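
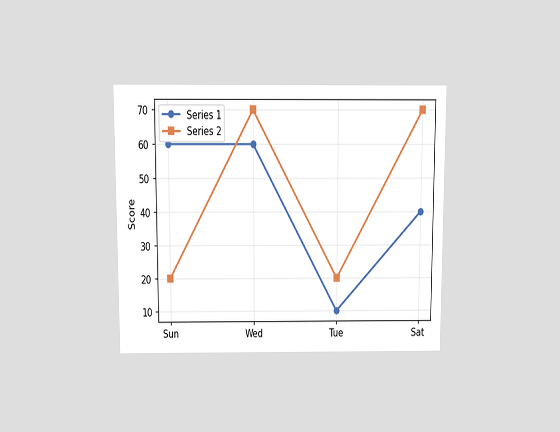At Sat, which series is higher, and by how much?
Series 2, by 30

The chart is viewed slightly from above. At Sat, Series 2 sits above the other line by 30.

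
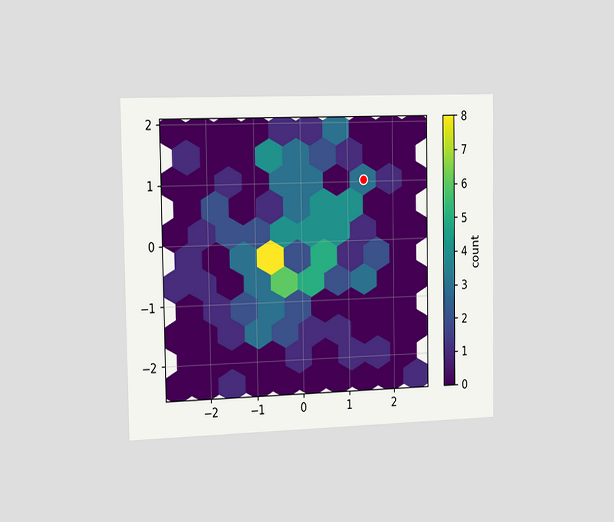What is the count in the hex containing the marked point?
3

The chart is viewed slightly from the left. The marked hex reads 3 on the colorbar.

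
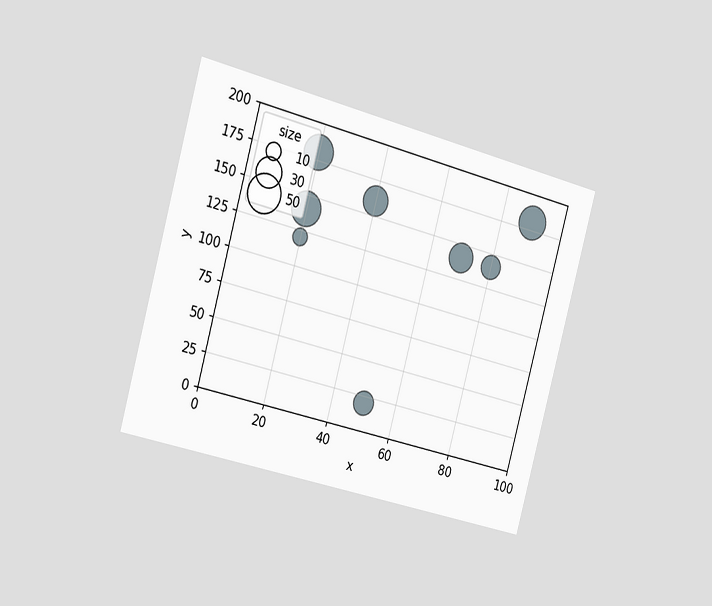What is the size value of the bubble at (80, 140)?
20

The chart is tilted about 15° clockwise and viewed slightly from the left. Matching the bubble at (80, 140) against the size legend gives 20.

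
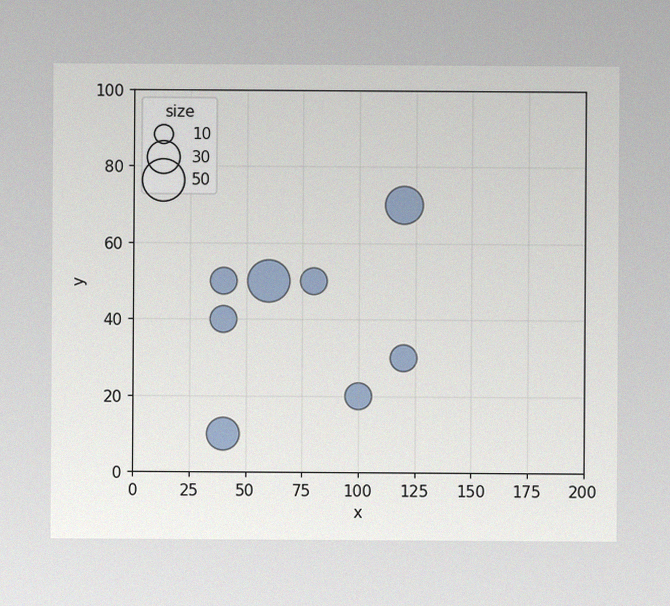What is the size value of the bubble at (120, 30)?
The image has some photo noise and uneven lighting. Matching the bubble at (120, 30) against the size legend gives 20.

20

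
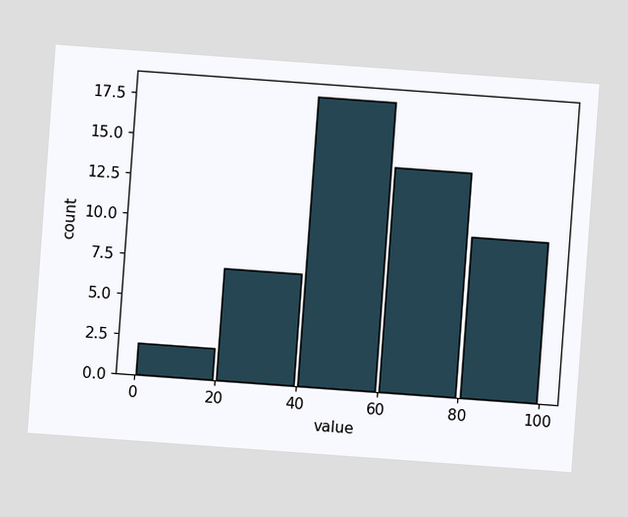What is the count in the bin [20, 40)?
7

The chart is tilted about 4° clockwise. The [20, 40) bin has height 7.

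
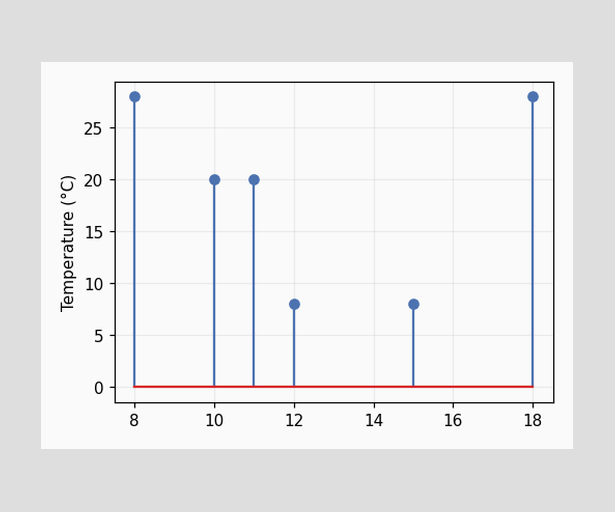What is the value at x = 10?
The stem at x=10 reaches 20°C.

20°C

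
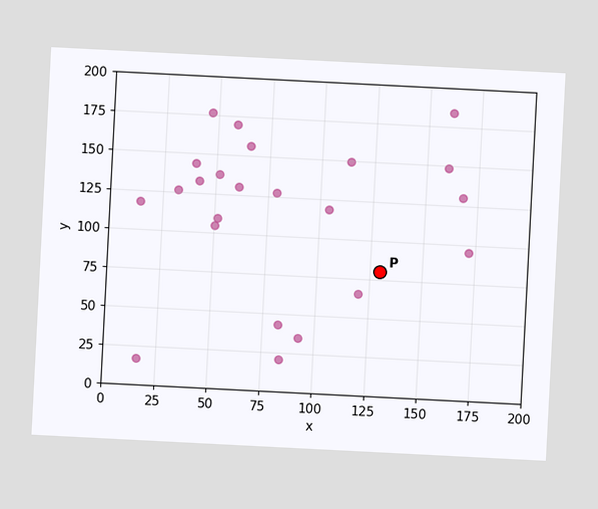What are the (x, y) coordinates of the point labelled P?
The chart is tilted about 3° clockwise. Following the gridlines from P to each axis, P sits at (130, 80).

(130, 80)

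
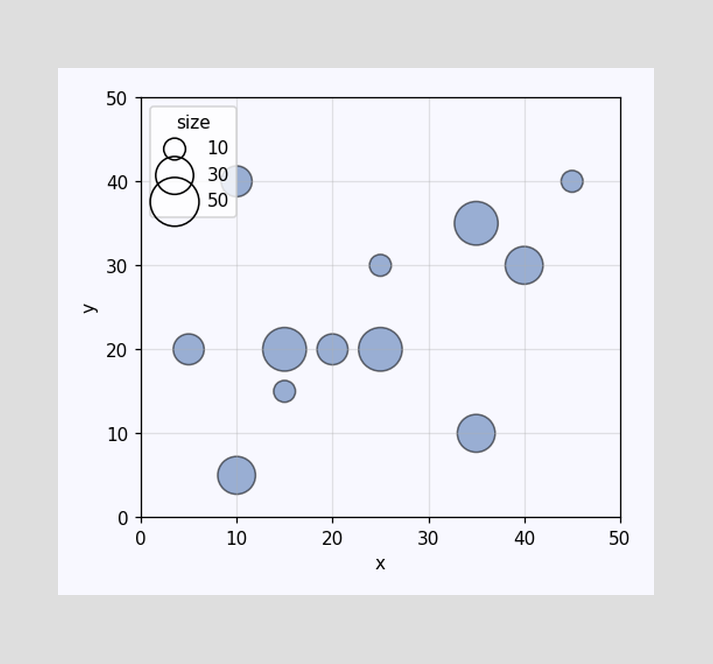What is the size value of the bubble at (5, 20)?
Matching the bubble at (5, 20) against the size legend gives 20.

20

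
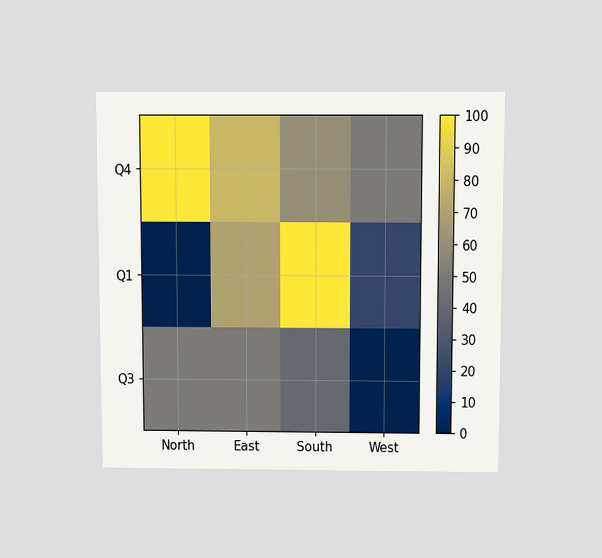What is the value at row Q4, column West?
The chart is viewed slightly from above. Matching cell (Q4, West) against the colorbar gives 50.

50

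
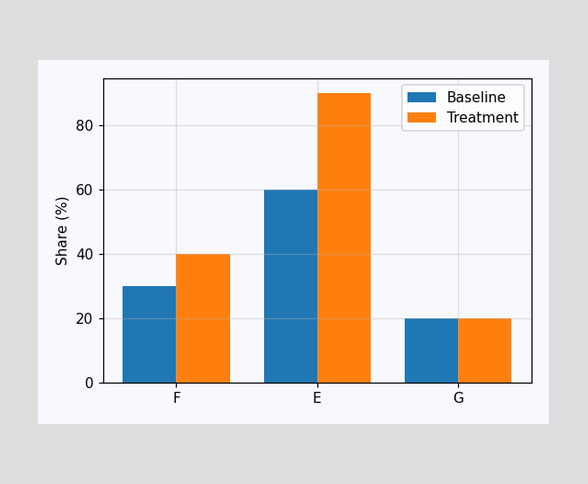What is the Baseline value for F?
30%

The Baseline bar at F reaches 30% on the y-axis.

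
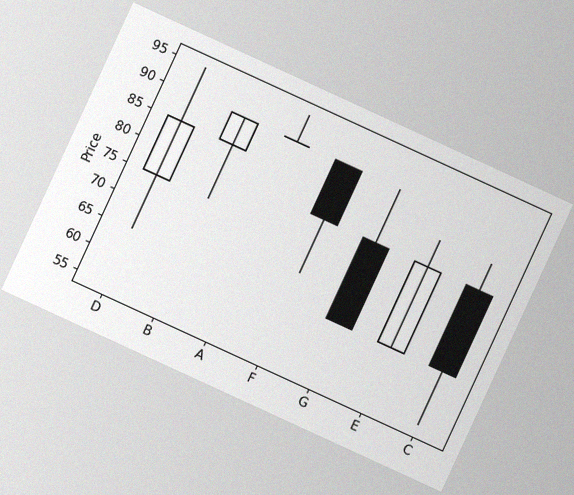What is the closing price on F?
The chart is tilted about 25° clockwise, with some photo noise. The F candle closes at 80.

80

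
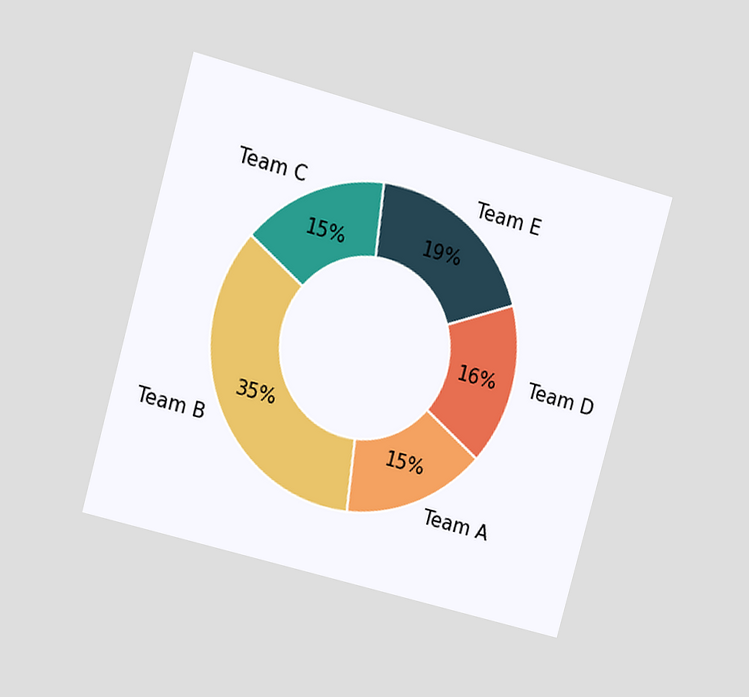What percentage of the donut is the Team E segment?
19%

The chart is tilted about 15° clockwise and viewed at a slight angle. The Team E segment takes up 19% of the ring.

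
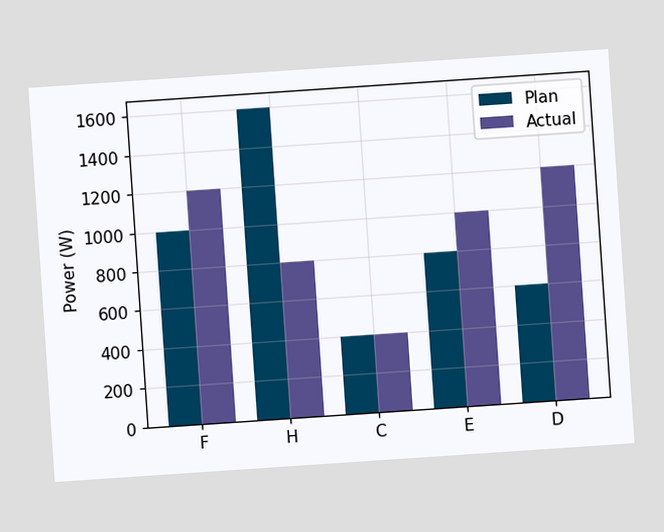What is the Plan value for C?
The chart is tilted about 4° counter-clockwise. The Plan bar at C reaches 400W on the y-axis.

400W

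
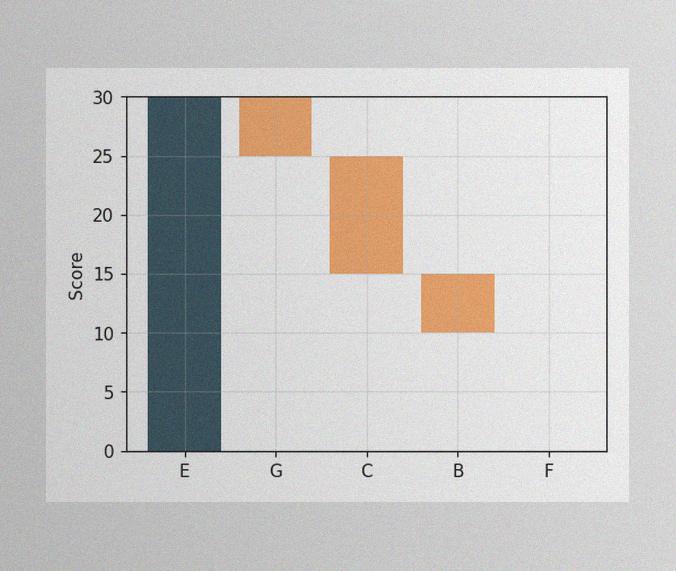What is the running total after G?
The image has some photo noise and uneven lighting. After G the running total reaches 25.

25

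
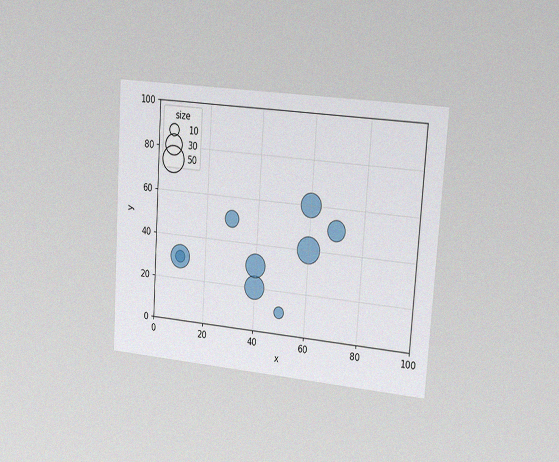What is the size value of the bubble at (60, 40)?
50

The chart is tilted about 4° clockwise and viewed slightly from the right, with some photo noise. Matching the bubble at (60, 40) against the size legend gives 50.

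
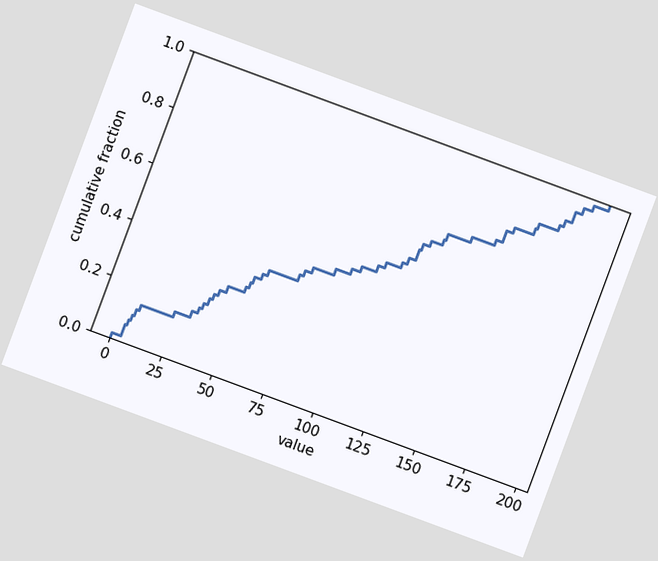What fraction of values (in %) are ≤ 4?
6%

The chart is tilted about 20° clockwise. At x=4 the ECDF step is at 6%.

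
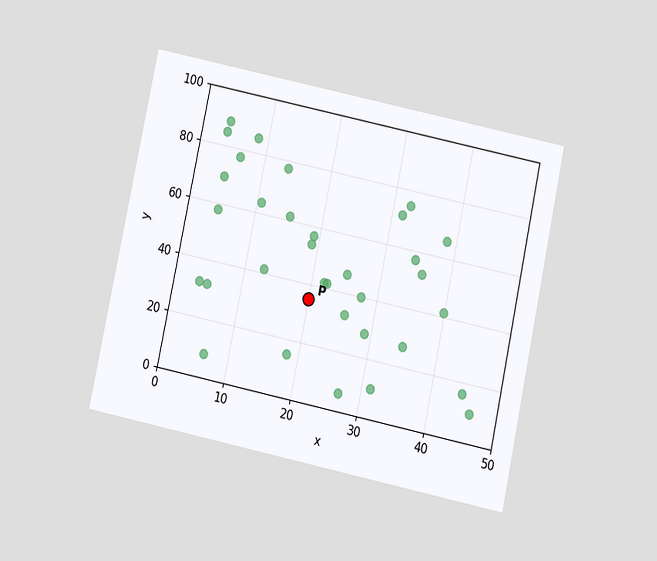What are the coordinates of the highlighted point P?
(20, 35)

The chart is tilted about 12° clockwise and viewed slightly from below. Following the gridlines from P to each axis, P sits at (20, 35).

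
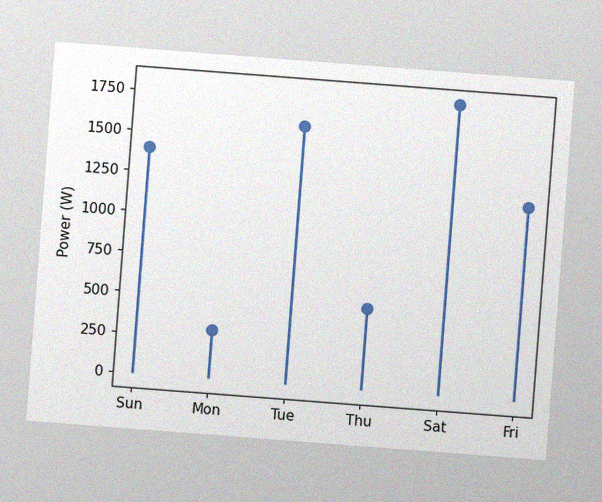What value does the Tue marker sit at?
1600W

The chart is tilted about 4° clockwise, with some photo noise. The Tue marker sits at 1600W.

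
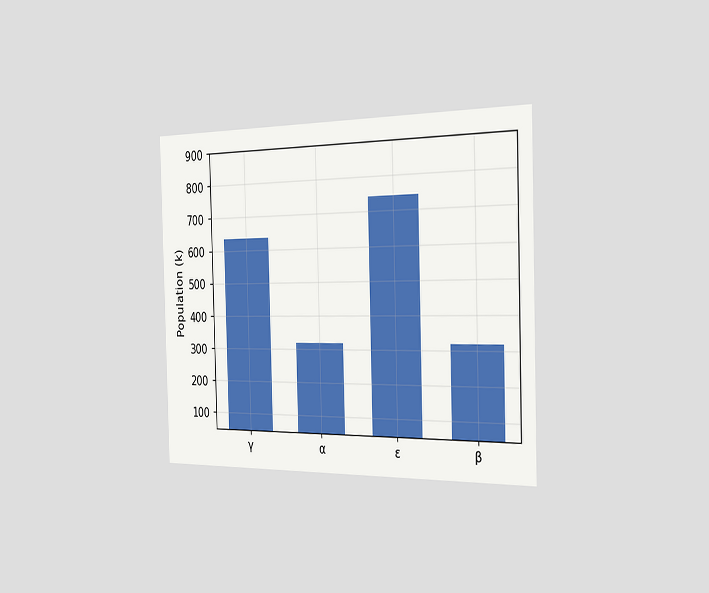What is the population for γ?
636k

The chart is viewed slightly from the right. Reading along the chart's y-axis, the γ bar reaches 636k.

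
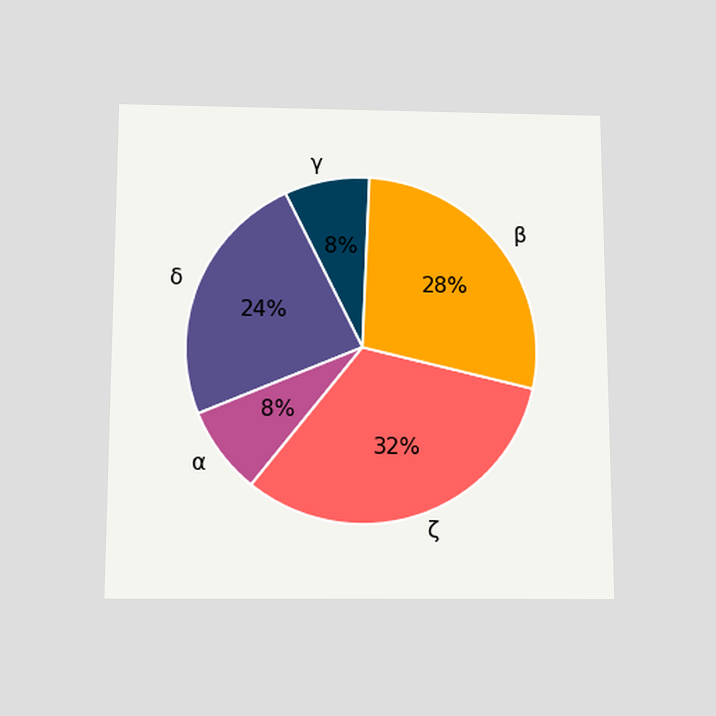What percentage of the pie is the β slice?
28%

The chart is viewed slightly from below. The β slice takes up 28% of the pie.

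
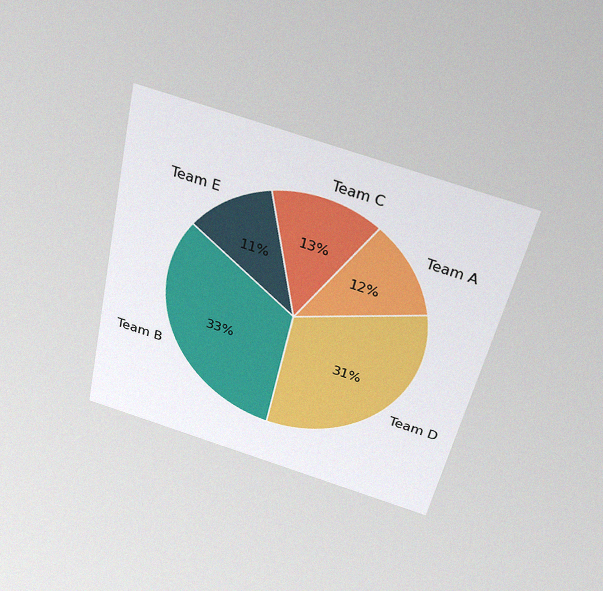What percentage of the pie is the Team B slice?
The chart is tilted about 12° clockwise and viewed slightly from above, with some photo noise. The Team B slice takes up 33% of the pie.

33%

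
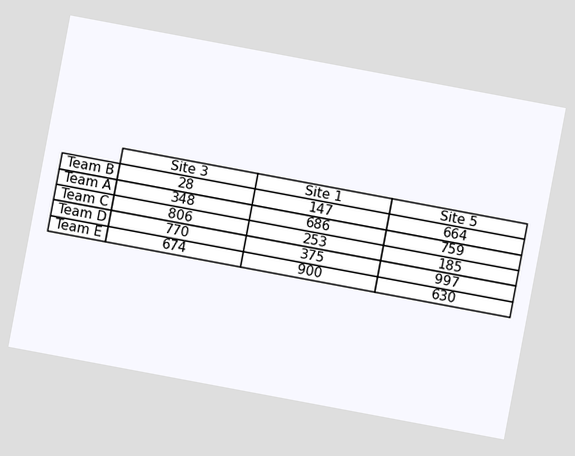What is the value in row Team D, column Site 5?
The chart is tilted about 11° clockwise. The (Team D, Site 5) cell reads 997.

997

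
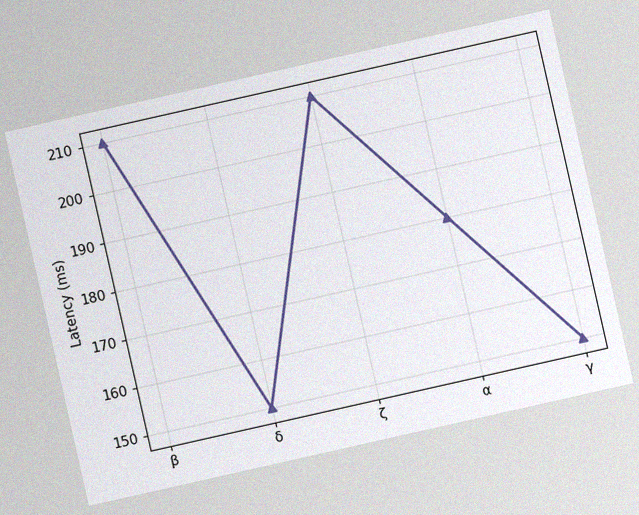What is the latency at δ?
150ms

The chart is tilted about 13° counter-clockwise, with some photo noise. At δ, the line is at 150ms.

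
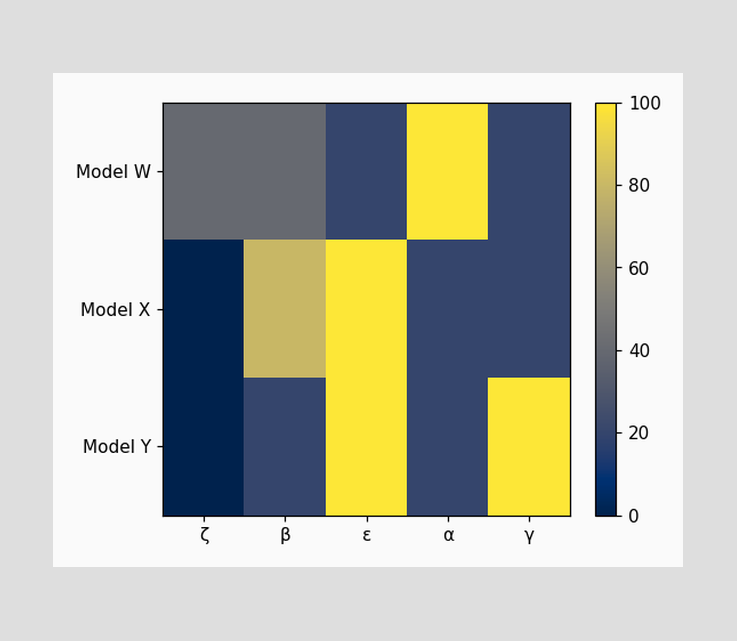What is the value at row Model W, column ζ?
40

Matching cell (Model W, ζ) against the colorbar gives 40.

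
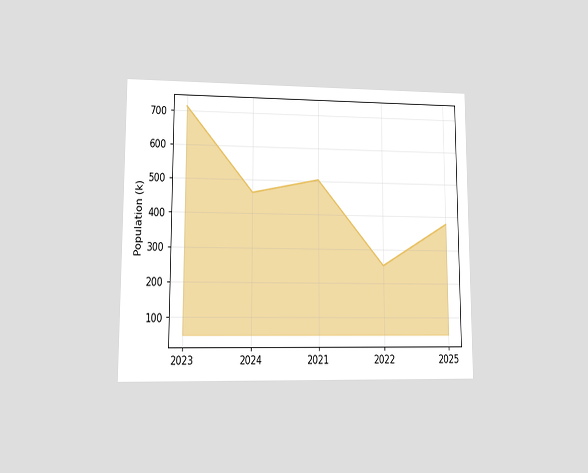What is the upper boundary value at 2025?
The chart is viewed at a slight angle. At 2025 the upper boundary is at 378k.

378k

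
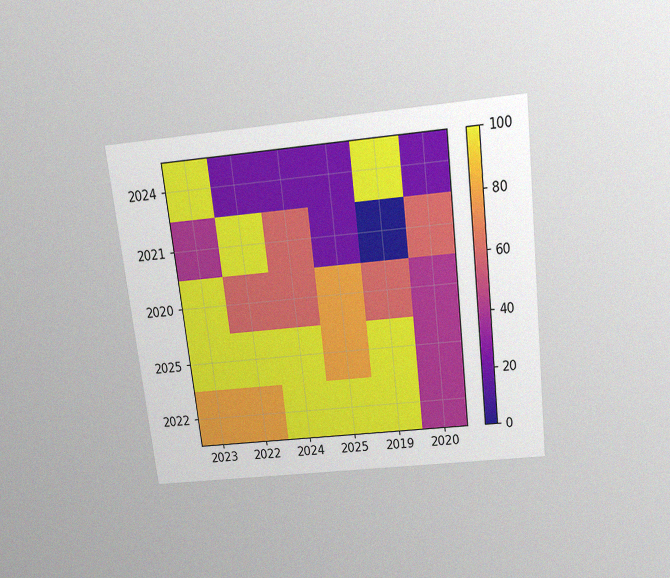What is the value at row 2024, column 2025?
20

The chart is tilted about 7° counter-clockwise and viewed slightly from above, with some photo noise. Matching cell (2024, 2025) against the colorbar gives 20.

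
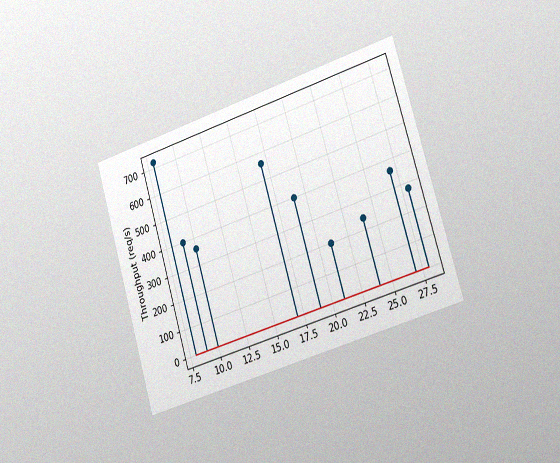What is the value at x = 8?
720req/s

The chart is tilted about 17° counter-clockwise and viewed slightly from the right, with some photo noise. The stem at x=8 reaches 720req/s.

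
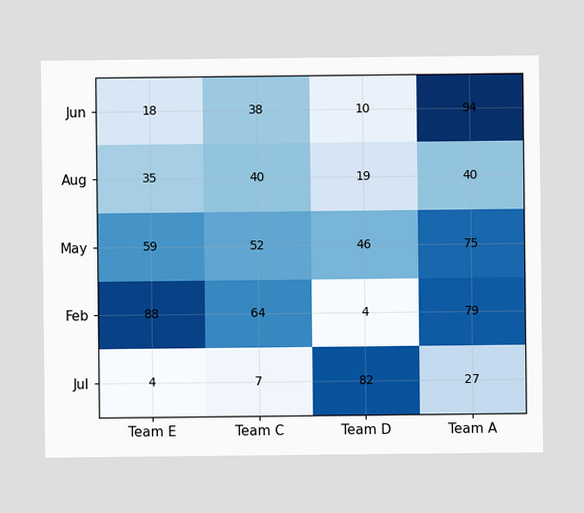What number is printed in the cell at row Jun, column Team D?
10

The (Jun, Team D) cell reads 10.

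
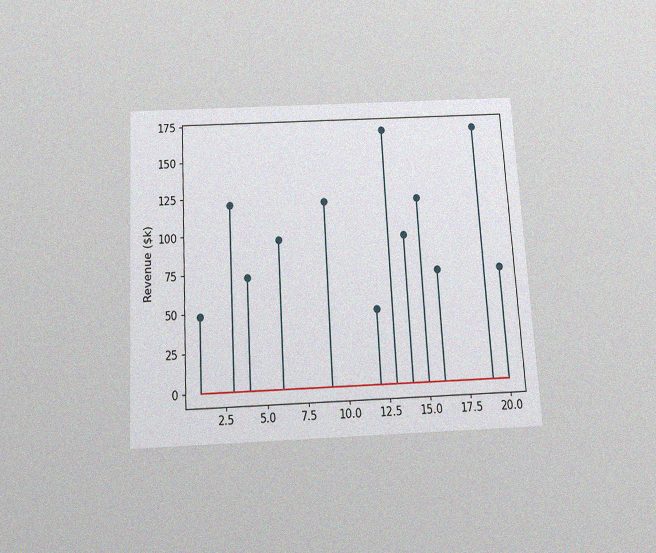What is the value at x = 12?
The chart is tilted about 3° counter-clockwise and viewed slightly from below, with some photo noise. The stem at x=12 reaches $48k.

$48k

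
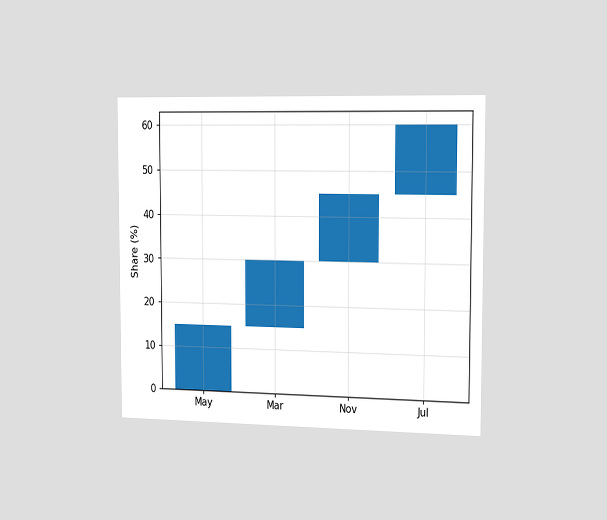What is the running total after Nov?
The chart is viewed slightly from the right. After Nov the running total reaches 45%.

45%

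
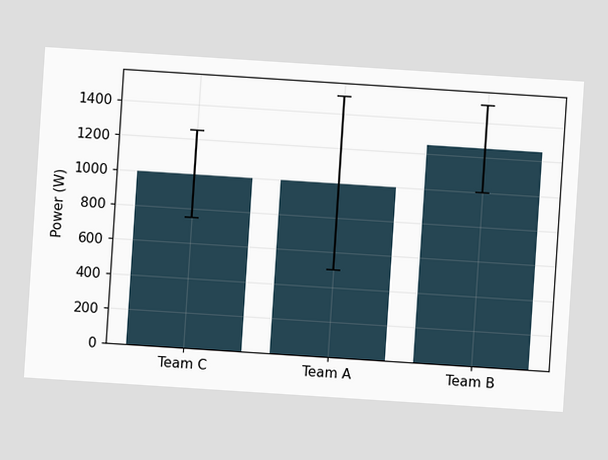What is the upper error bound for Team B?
1500W

The chart is tilted about 4° clockwise. The Team B bar's upper whisker reaches 1500W.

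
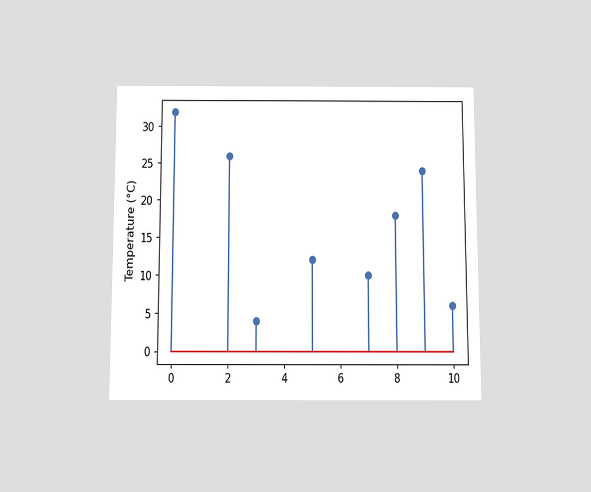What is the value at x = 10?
6°C

The chart is viewed slightly from below. The stem at x=10 reaches 6°C.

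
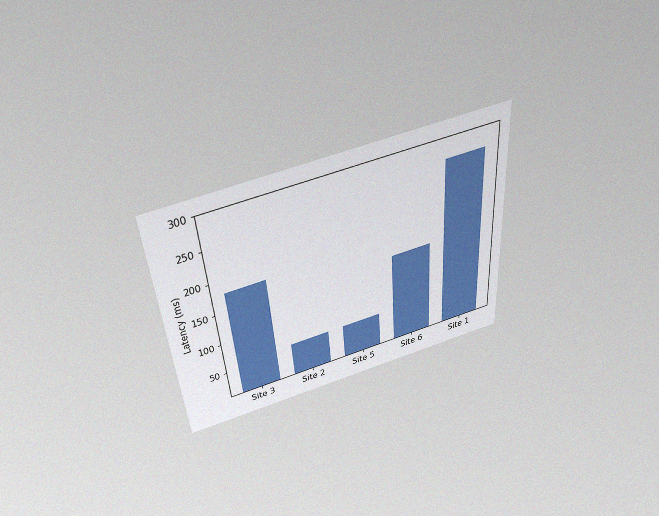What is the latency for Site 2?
The chart is tilted about 4° counter-clockwise and viewed slightly from above, with some photo noise. Reading along the chart's y-axis, the Site 2 bar reaches 60ms.

60ms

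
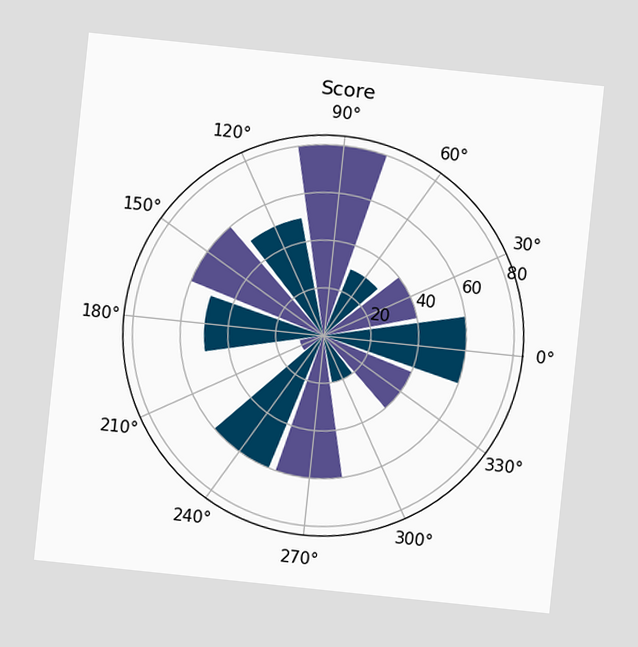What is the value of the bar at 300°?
The chart is tilted about 6° clockwise. The bar at 300° reaches 20 on the radial axis.

20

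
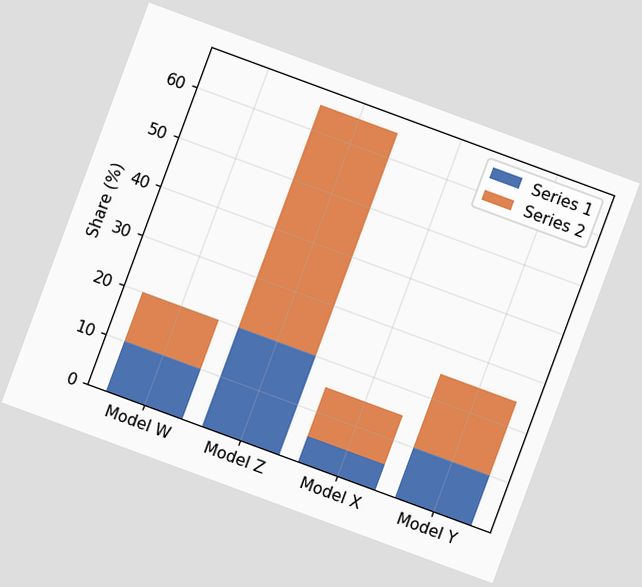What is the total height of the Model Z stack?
The chart is tilted about 20° clockwise. The Model Z stack's top reaches 65% on the y-axis.

65%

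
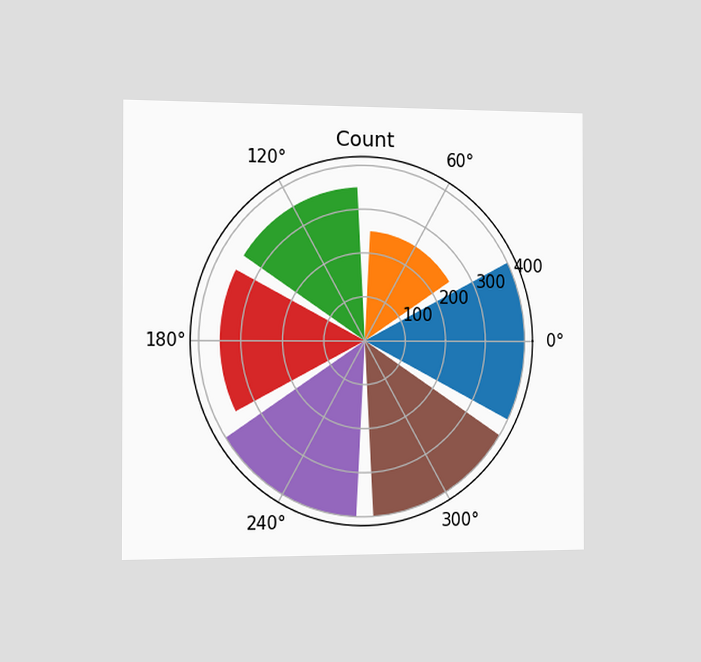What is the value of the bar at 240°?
400

The chart is viewed slightly from the left. The bar at 240° reaches 400 on the radial axis.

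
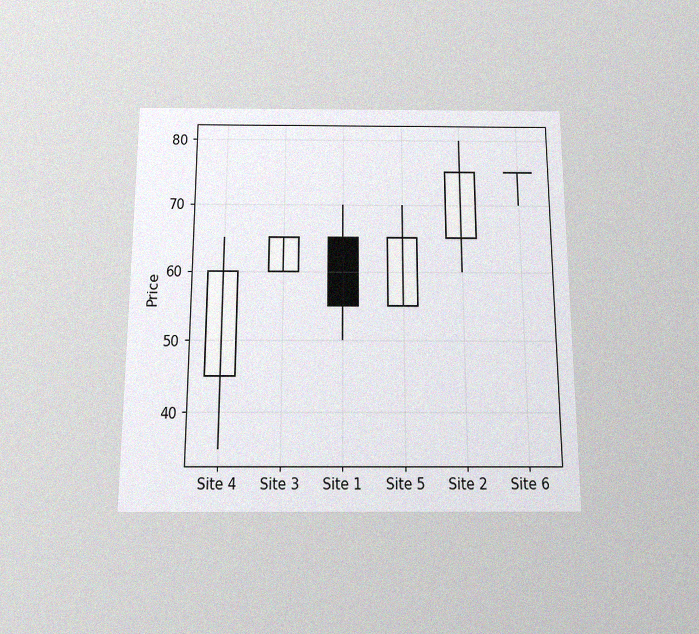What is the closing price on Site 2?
75

The chart is viewed slightly from below, with some photo noise. The Site 2 candle closes at 75.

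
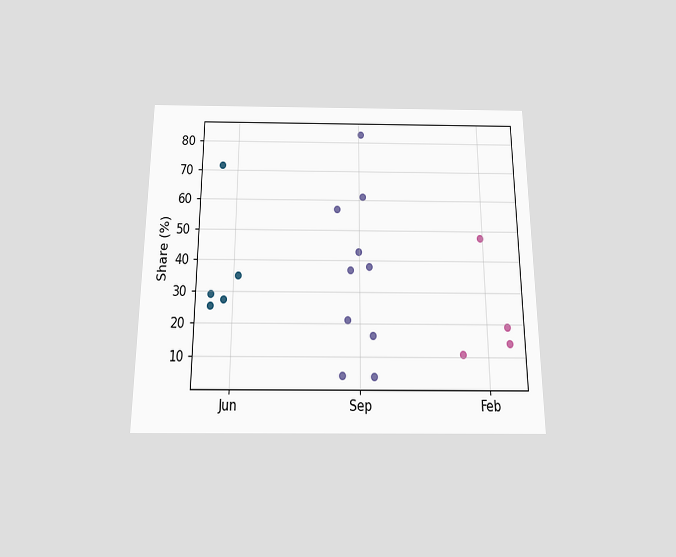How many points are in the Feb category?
The chart is viewed slightly from below. Counting the markers in the Feb column gives 4.

4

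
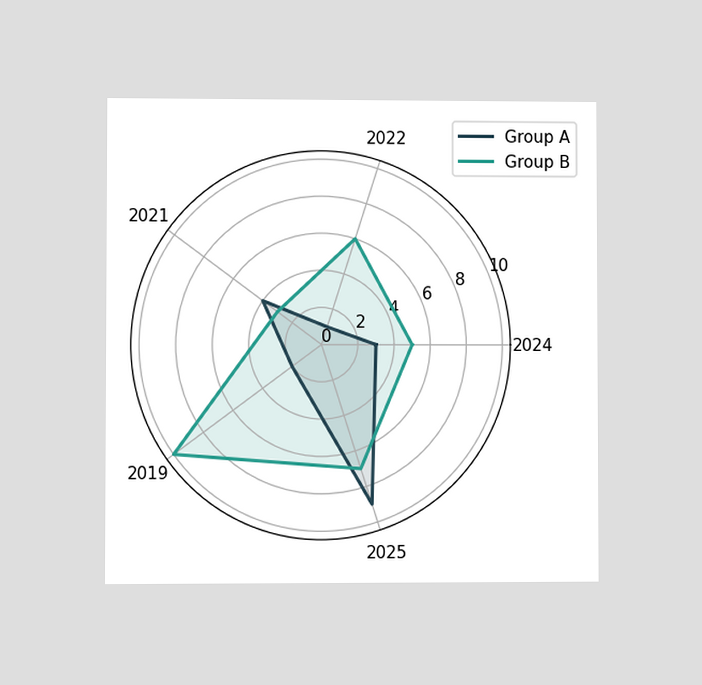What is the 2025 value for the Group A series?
The chart is viewed at a slight angle. On the 2025 axis, Group A reaches 9.

9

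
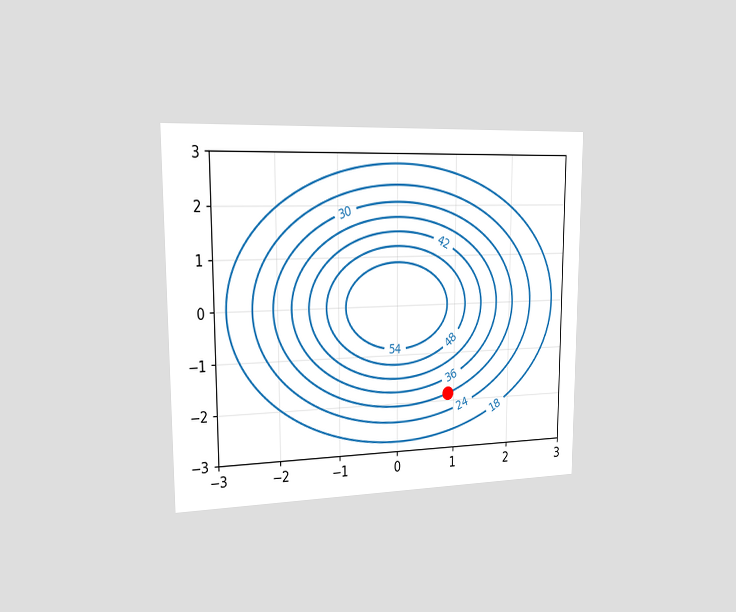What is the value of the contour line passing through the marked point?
30

The chart is viewed slightly from the left. The marked point sits on the contour labelled 30.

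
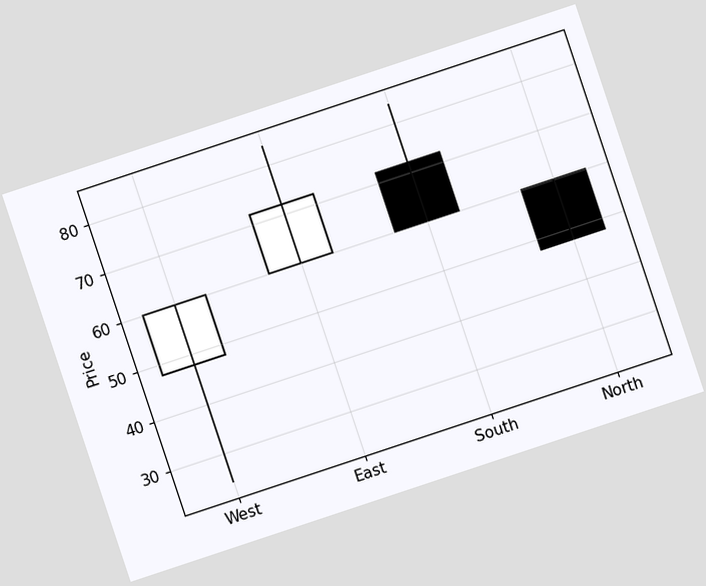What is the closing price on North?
The chart is tilted about 18° counter-clockwise. The North candle closes at 48.

48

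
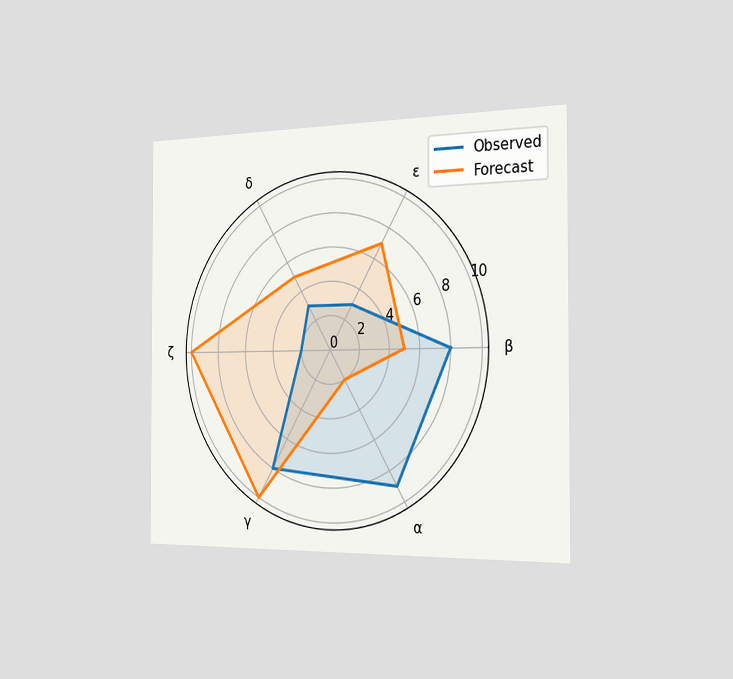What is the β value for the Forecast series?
The chart is viewed slightly from the right. On the β axis, Forecast reaches 5.

5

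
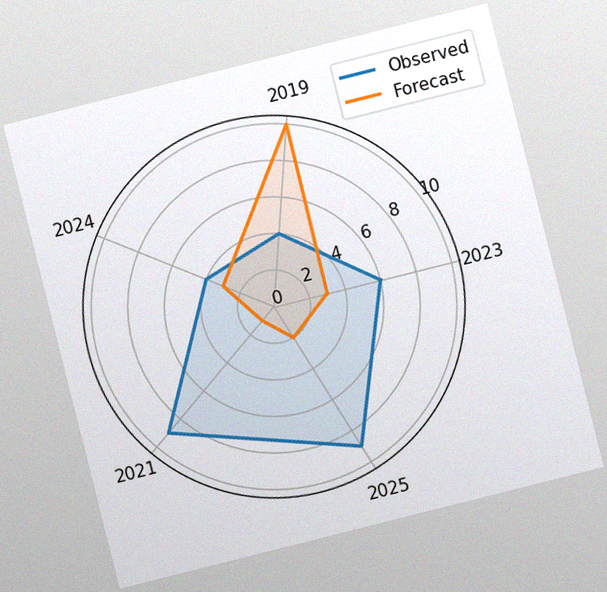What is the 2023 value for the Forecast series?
The chart is tilted about 14° counter-clockwise, with some photo noise. On the 2023 axis, Forecast reaches 3.

3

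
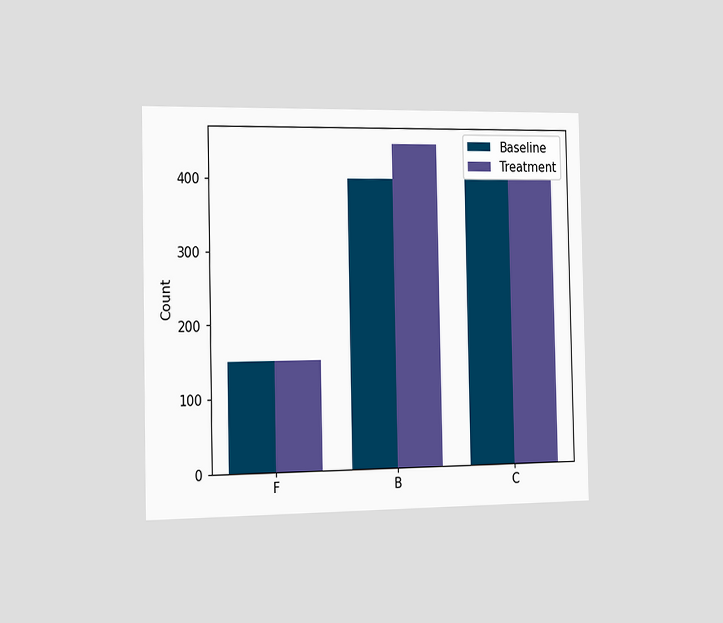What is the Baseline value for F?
150

The chart is viewed slightly from the left. The Baseline bar at F reaches 150 on the y-axis.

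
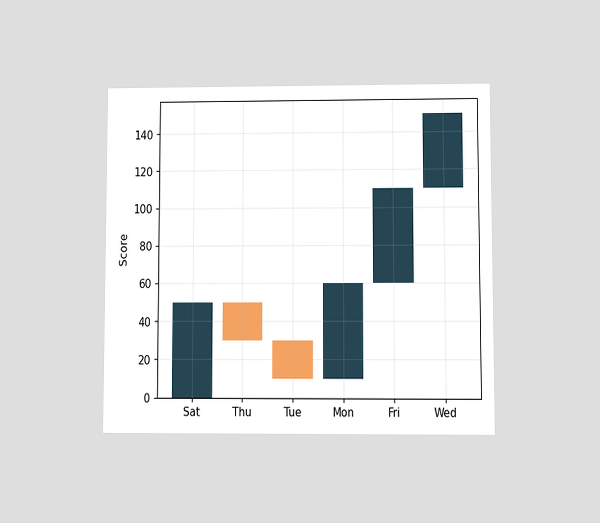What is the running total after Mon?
The chart is viewed at a slight angle. After Mon the running total reaches 60.

60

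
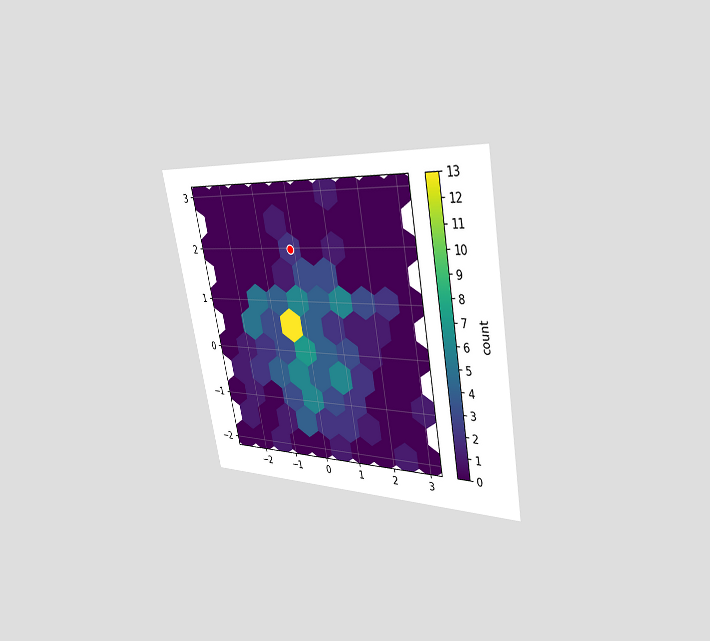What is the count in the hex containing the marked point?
2

The chart is tilted about 11° counter-clockwise and viewed slightly from the right. The marked hex reads 2 on the colorbar.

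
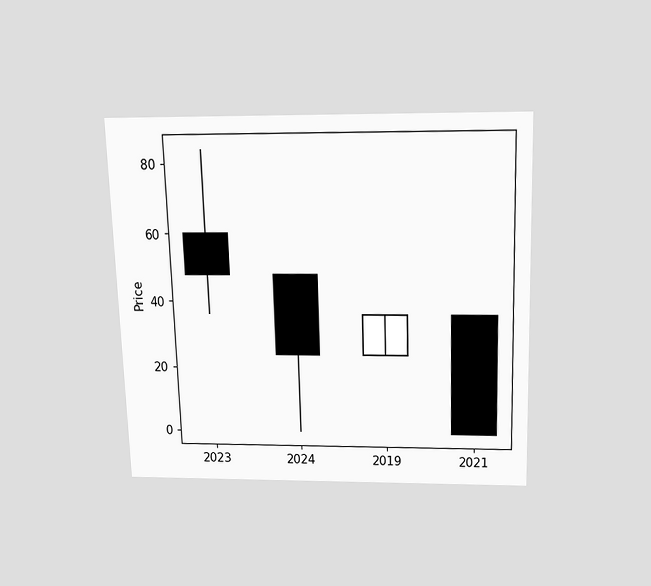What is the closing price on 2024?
The chart is viewed slightly from above. The 2024 candle closes at 24.

24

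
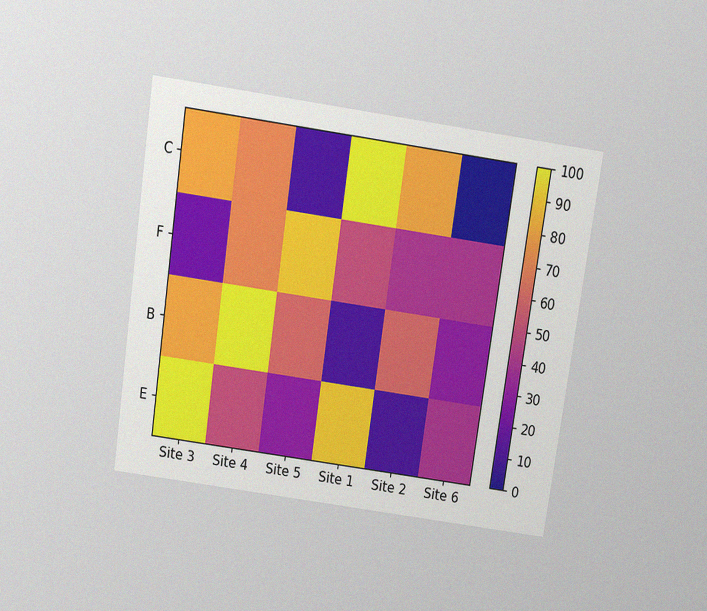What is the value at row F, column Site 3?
The chart is tilted about 8° clockwise and viewed slightly from above, with some photo noise. Matching cell (F, Site 3) against the colorbar gives 20.

20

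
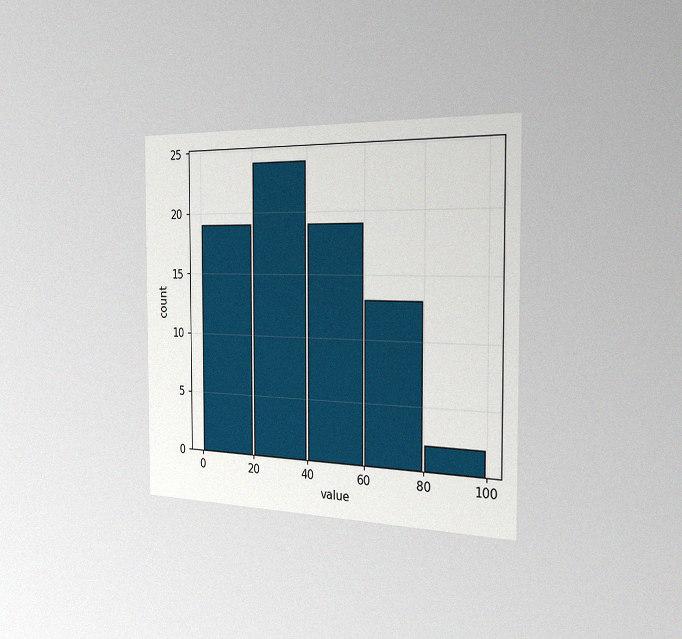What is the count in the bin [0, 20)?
19

The chart is viewed slightly from the right, with some photo noise. The [0, 20) bin has height 19.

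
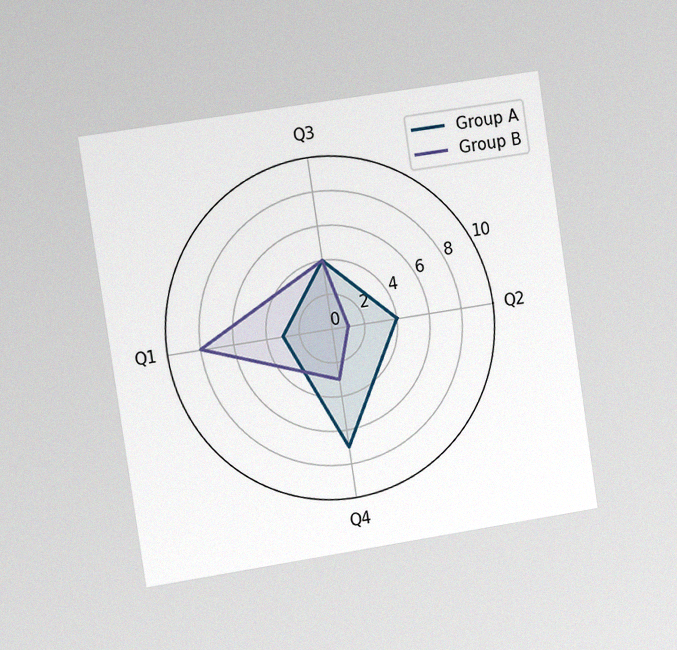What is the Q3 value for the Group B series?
4

The chart is tilted about 9° counter-clockwise and viewed slightly from the left, with some photo noise. On the Q3 axis, Group B reaches 4.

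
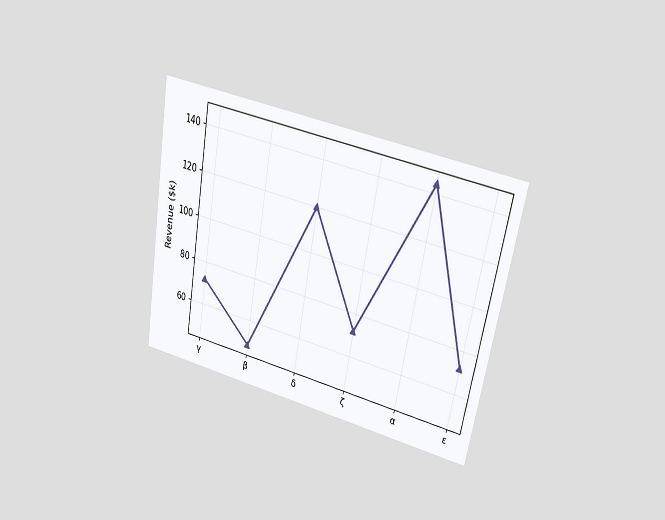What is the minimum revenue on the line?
$48k

The chart is tilted about 10° clockwise and viewed at a slight angle. The lowest point is at β, and reading across to the y-axis gives $48k.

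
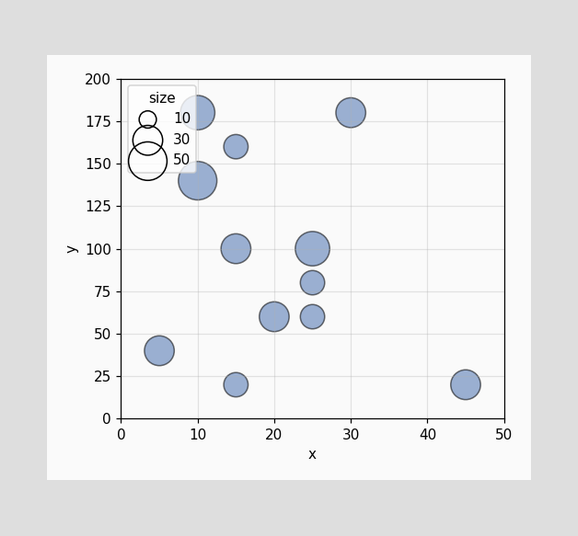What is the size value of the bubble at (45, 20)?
30

Matching the bubble at (45, 20) against the size legend gives 30.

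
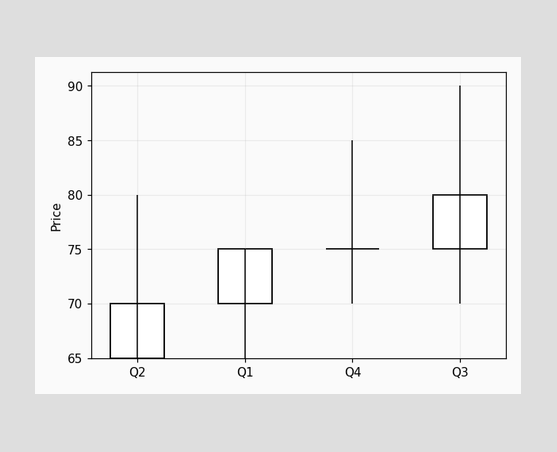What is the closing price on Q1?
The Q1 candle closes at 75.

75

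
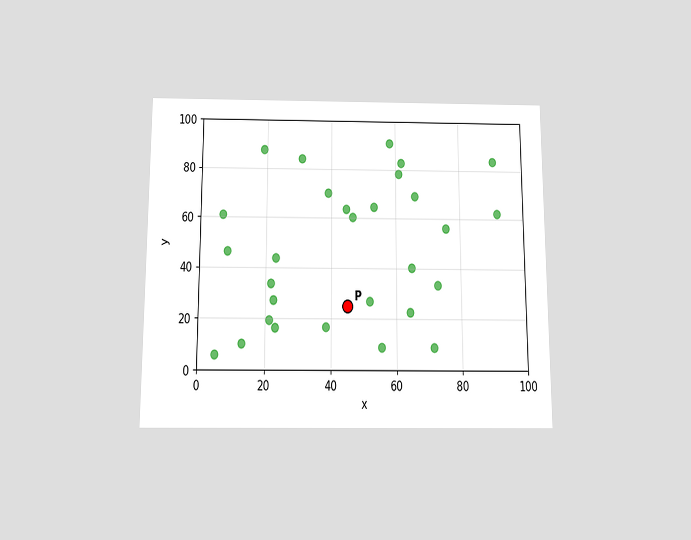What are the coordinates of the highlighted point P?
(45, 25)

The chart is viewed slightly from below. Following the gridlines from P to each axis, P sits at (45, 25).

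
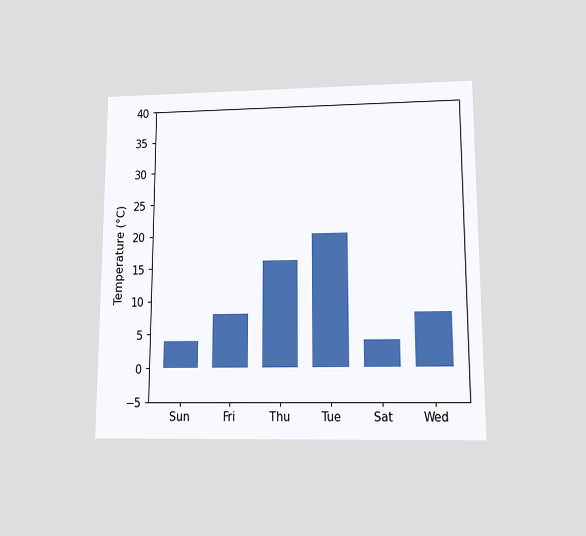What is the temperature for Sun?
4°C

The chart is viewed slightly from below. Reading along the chart's y-axis, the Sun bar reaches 4°C.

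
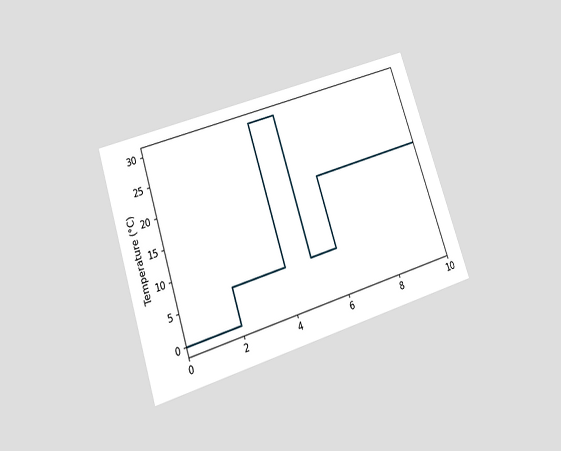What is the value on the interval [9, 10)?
The chart is tilted about 18° counter-clockwise and viewed slightly from below. On [9, 10) the step sits at 18°C.

18°C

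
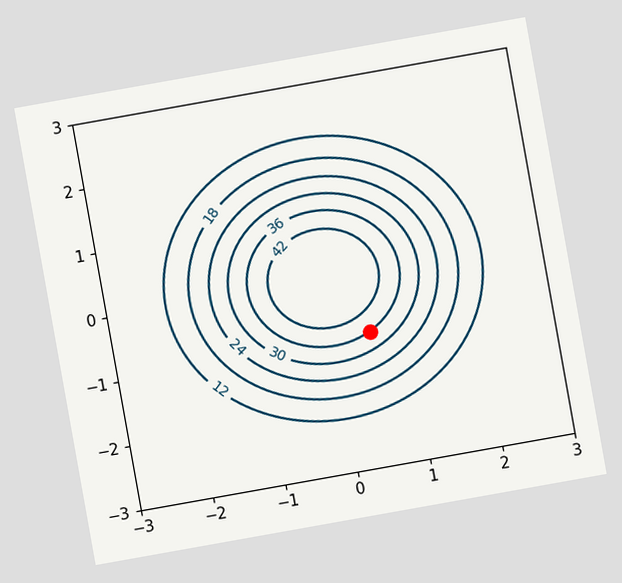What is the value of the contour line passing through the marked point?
36

The chart is tilted about 10° counter-clockwise. The marked point sits on the contour labelled 36.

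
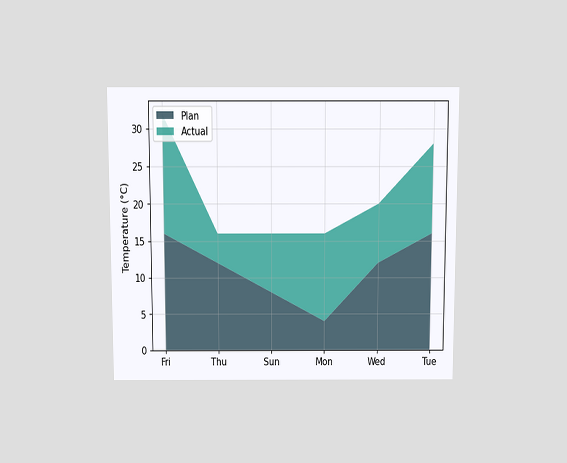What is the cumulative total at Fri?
The chart is viewed slightly from above. The stacked total at Fri reaches 32°C.

32°C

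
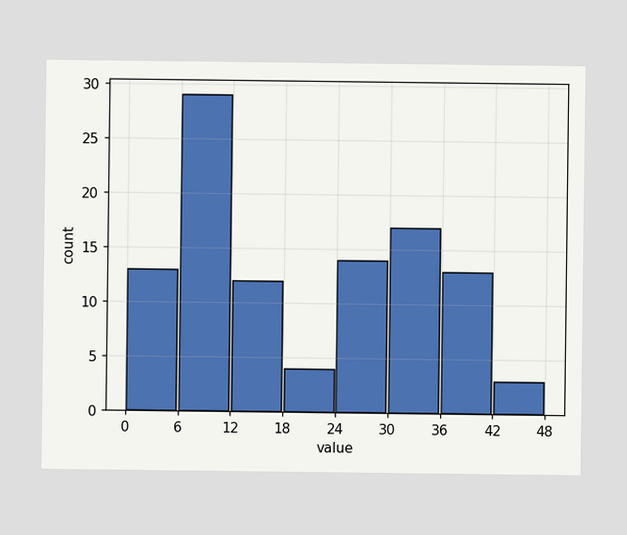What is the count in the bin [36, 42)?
The [36, 42) bin has height 13.

13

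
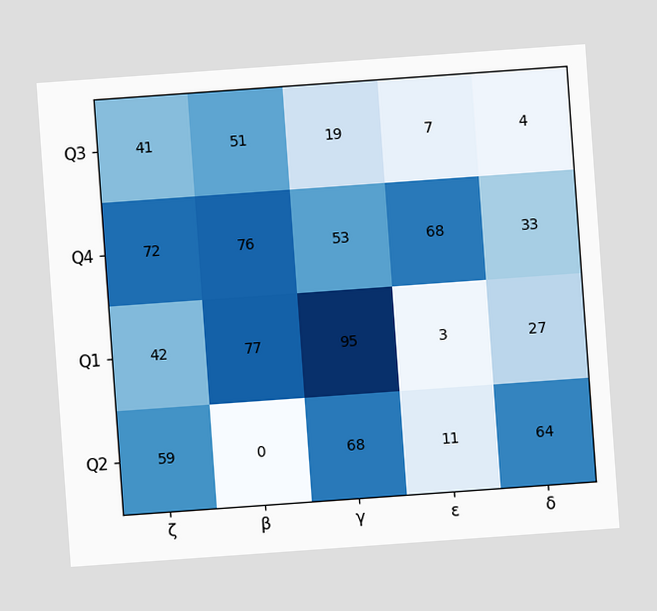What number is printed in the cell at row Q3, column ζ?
The chart is tilted about 4° counter-clockwise. The (Q3, ζ) cell reads 41.

41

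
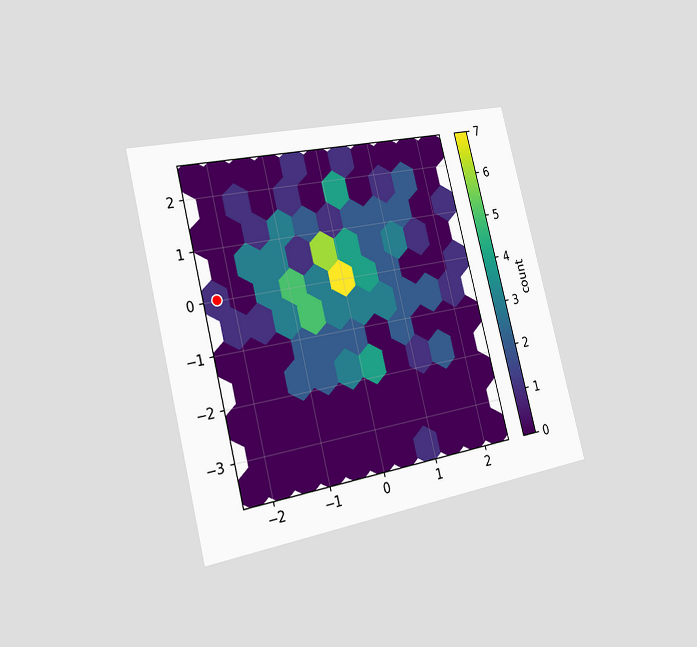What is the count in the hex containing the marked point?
The chart is tilted about 14° counter-clockwise and viewed slightly from the left. The marked hex reads 1 on the colorbar.

1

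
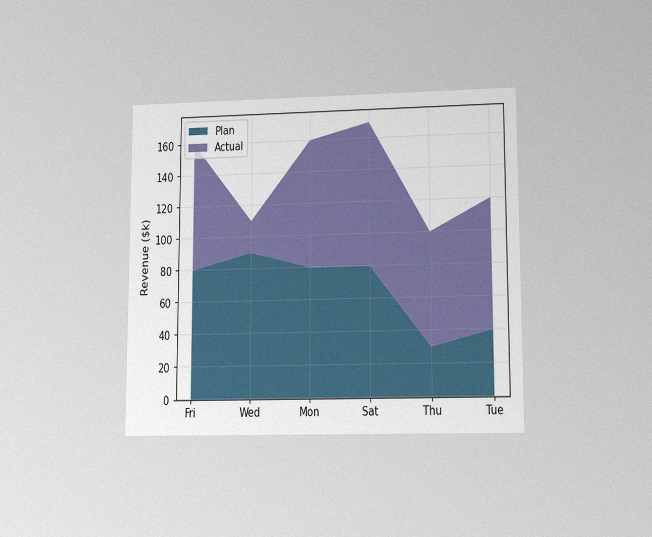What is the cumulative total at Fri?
The chart is viewed at a slight angle, with some photo noise. The stacked total at Fri reaches $160k.

$160k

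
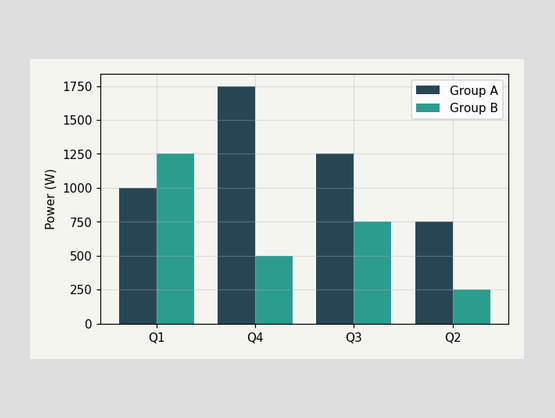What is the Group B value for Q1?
The Group B bar at Q1 reaches 1250W on the y-axis.

1250W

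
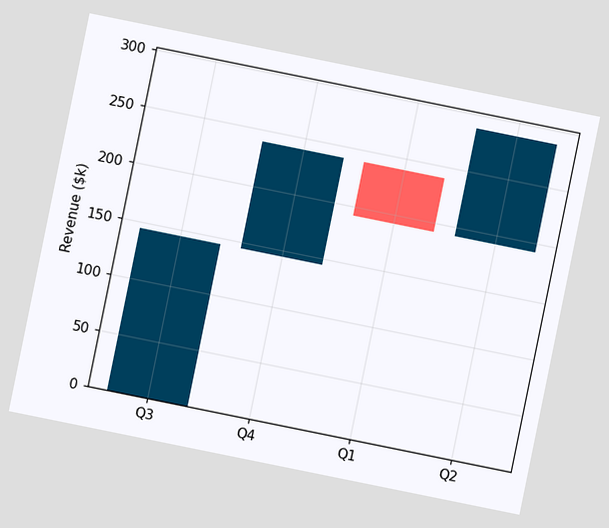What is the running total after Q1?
The chart is tilted about 11° clockwise. After Q1 the running total reaches $192k.

$192k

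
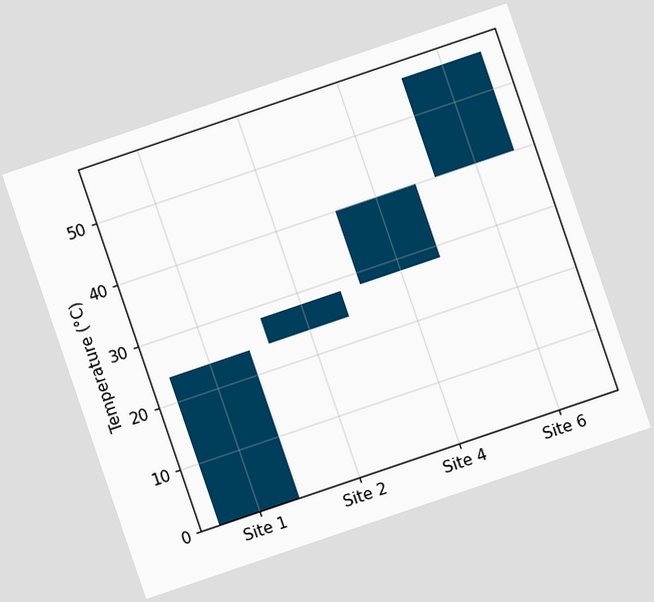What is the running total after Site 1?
The chart is tilted about 19° counter-clockwise. After Site 1 the running total reaches 24°C.

24°C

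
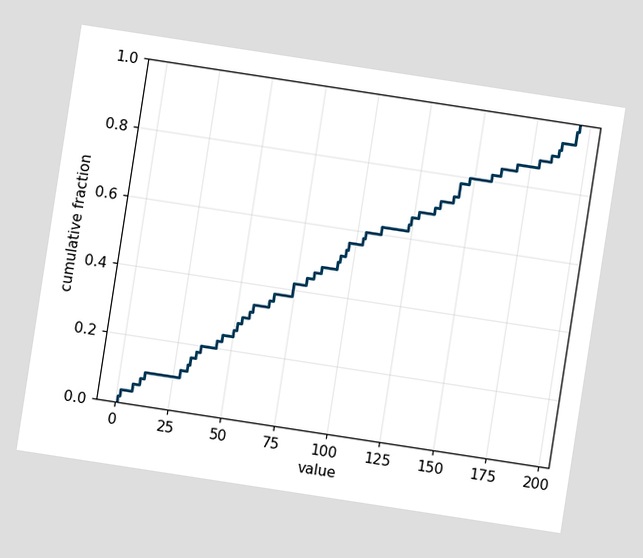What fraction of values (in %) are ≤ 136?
The chart is tilted about 9° clockwise. At x=136 the ECDF step is at 72%.

72%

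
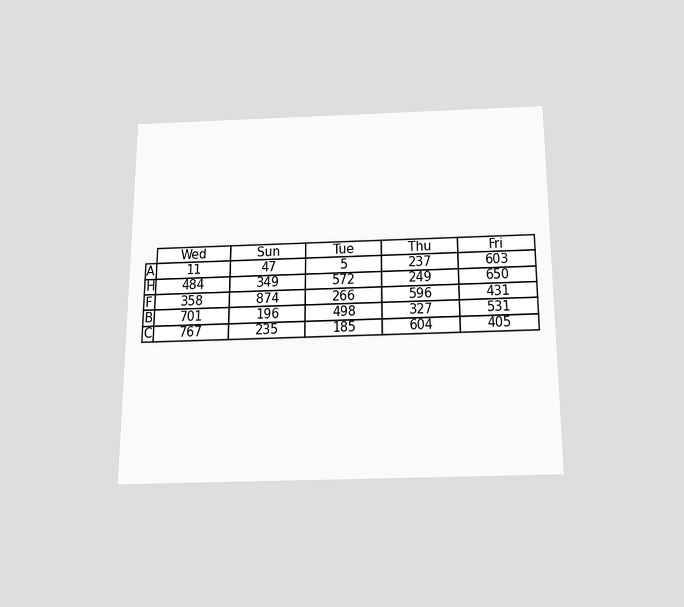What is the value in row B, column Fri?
The chart is viewed slightly from below. The (B, Fri) cell reads 531.

531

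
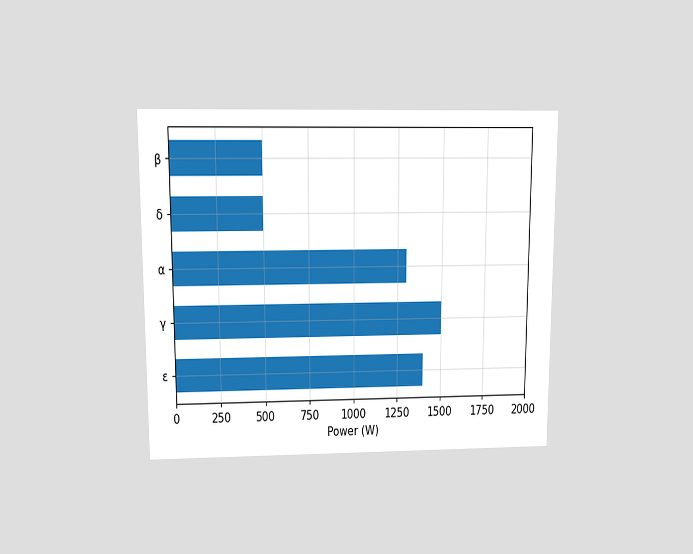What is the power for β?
The chart is viewed slightly from above. Reading along the chart's x-axis, the β bar reaches 500W.

500W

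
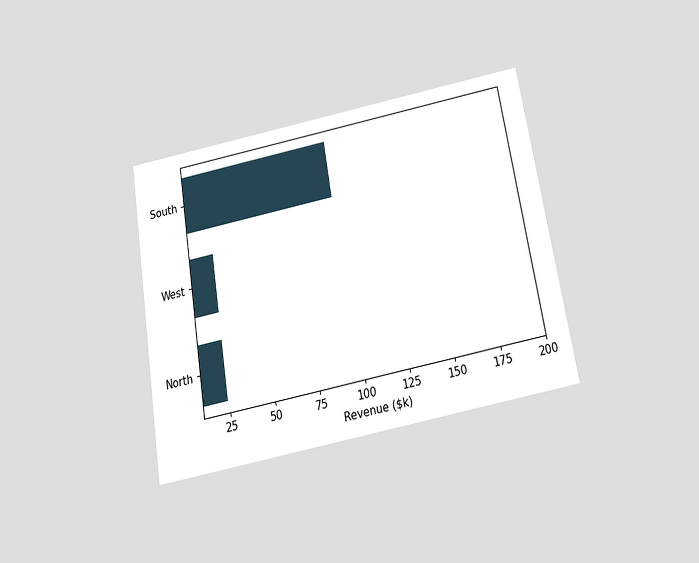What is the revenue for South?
$96k

The chart is tilted about 9° counter-clockwise and viewed slightly from below. Reading along the chart's x-axis, the South bar reaches $96k.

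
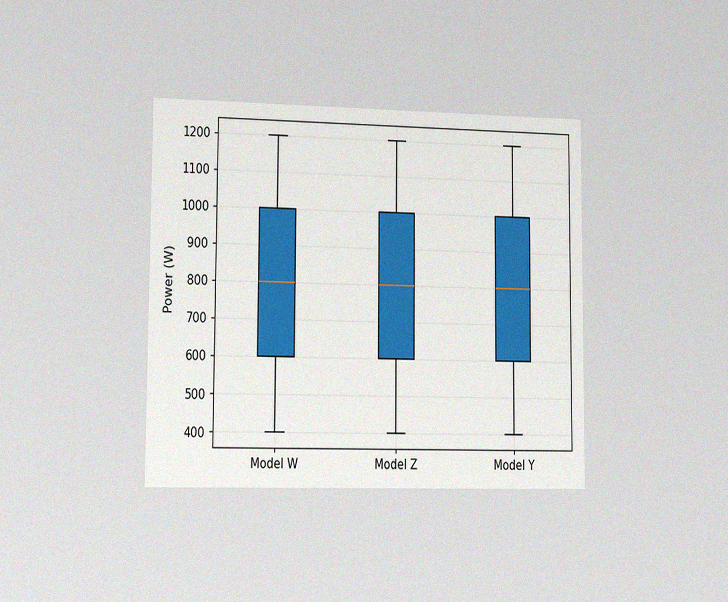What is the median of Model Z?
The chart is viewed slightly from the left, with some photo noise. The median line in the Model Z box sits at 800W.

800W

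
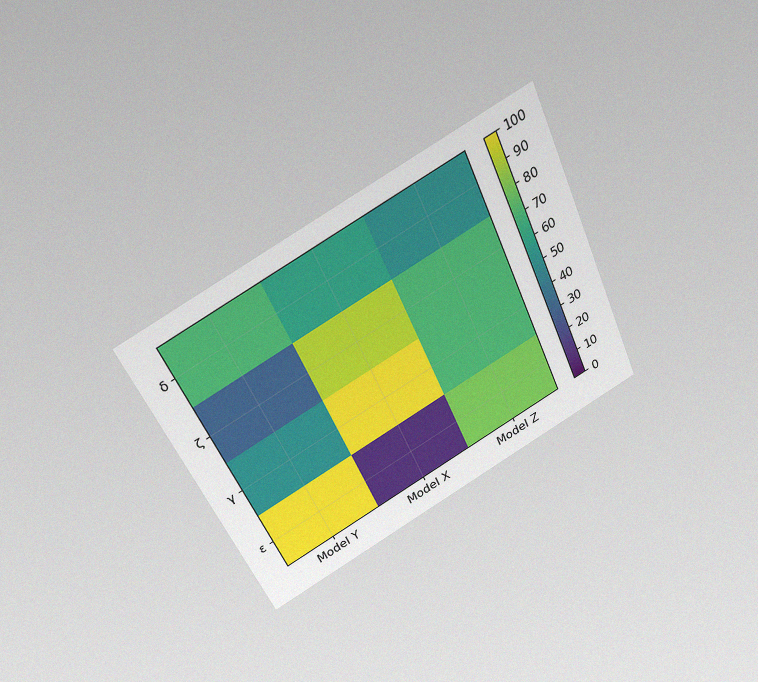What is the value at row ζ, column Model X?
90

The chart is tilted about 25° counter-clockwise and viewed slightly from above, with some photo noise. Matching cell (ζ, Model X) against the colorbar gives 90.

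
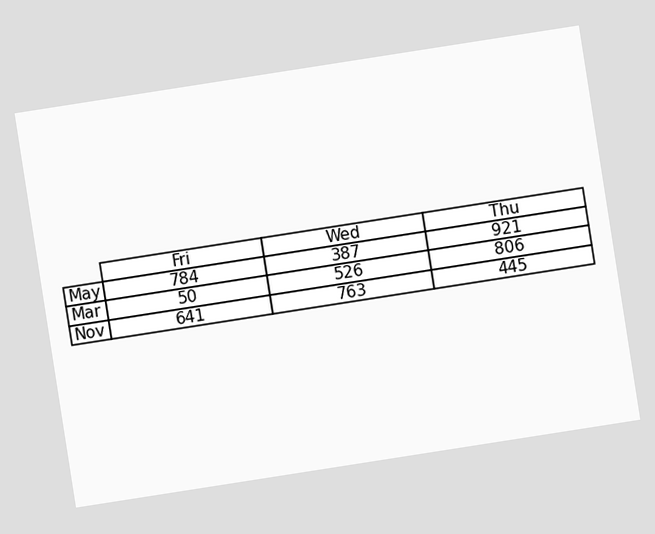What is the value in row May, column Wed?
387

The chart is tilted about 9° counter-clockwise. The (May, Wed) cell reads 387.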